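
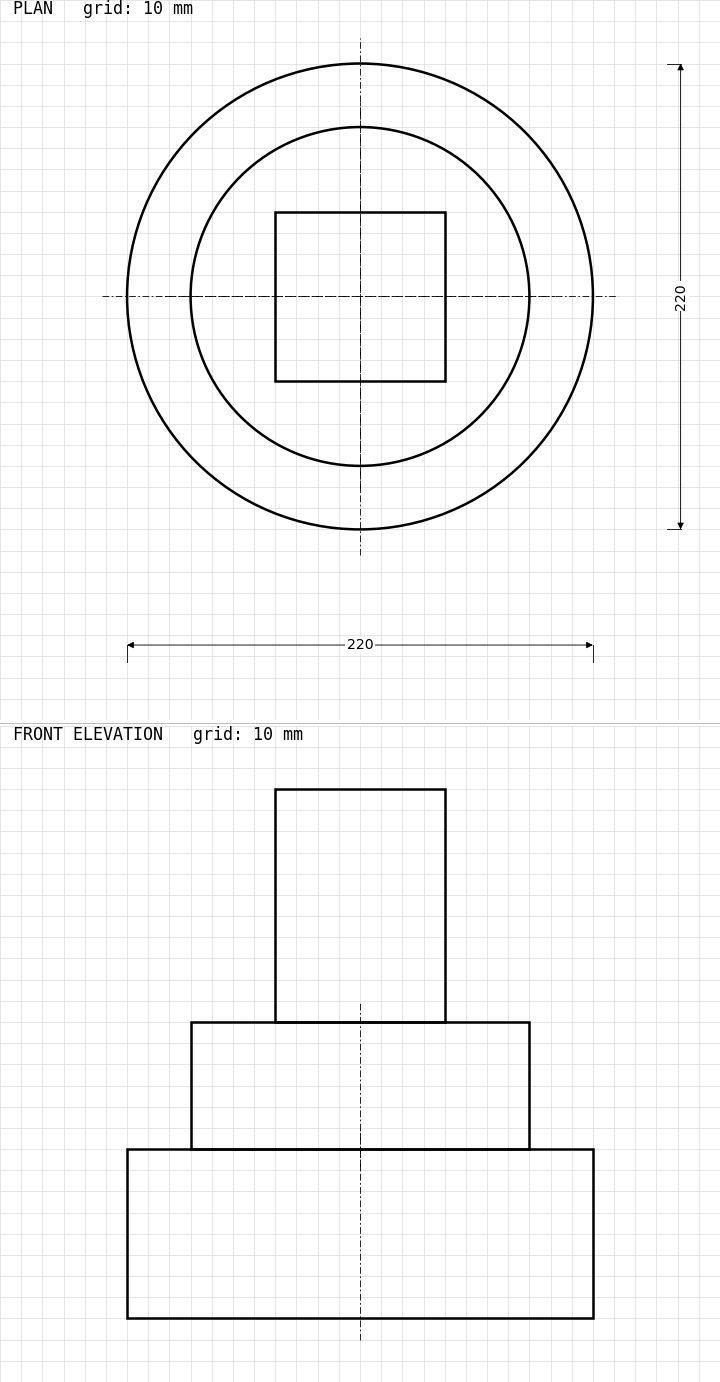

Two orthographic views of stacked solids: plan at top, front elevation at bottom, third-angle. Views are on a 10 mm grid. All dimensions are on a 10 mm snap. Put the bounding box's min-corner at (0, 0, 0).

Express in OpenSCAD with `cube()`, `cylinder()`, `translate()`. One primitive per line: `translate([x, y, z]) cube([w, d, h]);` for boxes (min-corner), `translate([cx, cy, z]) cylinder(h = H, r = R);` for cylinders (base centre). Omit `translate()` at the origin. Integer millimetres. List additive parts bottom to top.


translate([110, 110, 0]) cylinder(h = 80, r = 110);
translate([110, 110, 80]) cylinder(h = 60, r = 80);
translate([70, 70, 140]) cube([80, 80, 110]);


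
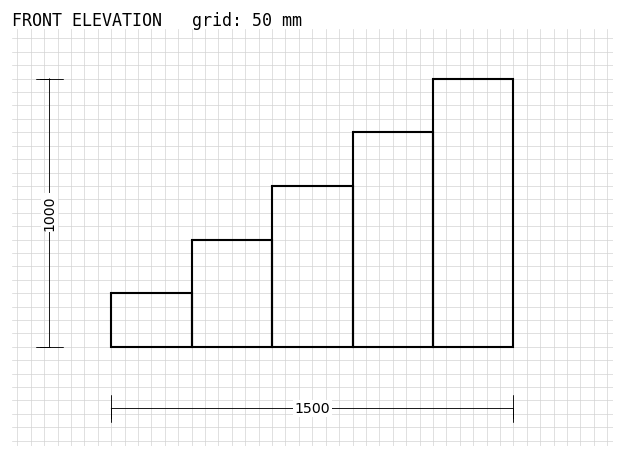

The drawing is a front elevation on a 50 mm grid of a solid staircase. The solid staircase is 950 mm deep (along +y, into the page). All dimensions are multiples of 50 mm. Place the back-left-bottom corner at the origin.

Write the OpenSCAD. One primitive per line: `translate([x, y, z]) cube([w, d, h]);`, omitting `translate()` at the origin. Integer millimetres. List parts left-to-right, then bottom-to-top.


cube([300, 950, 200]);
translate([300, 0, 0]) cube([300, 950, 400]);
translate([600, 0, 0]) cube([300, 950, 600]);
translate([900, 0, 0]) cube([300, 950, 800]);
translate([1200, 0, 0]) cube([300, 950, 1000]);


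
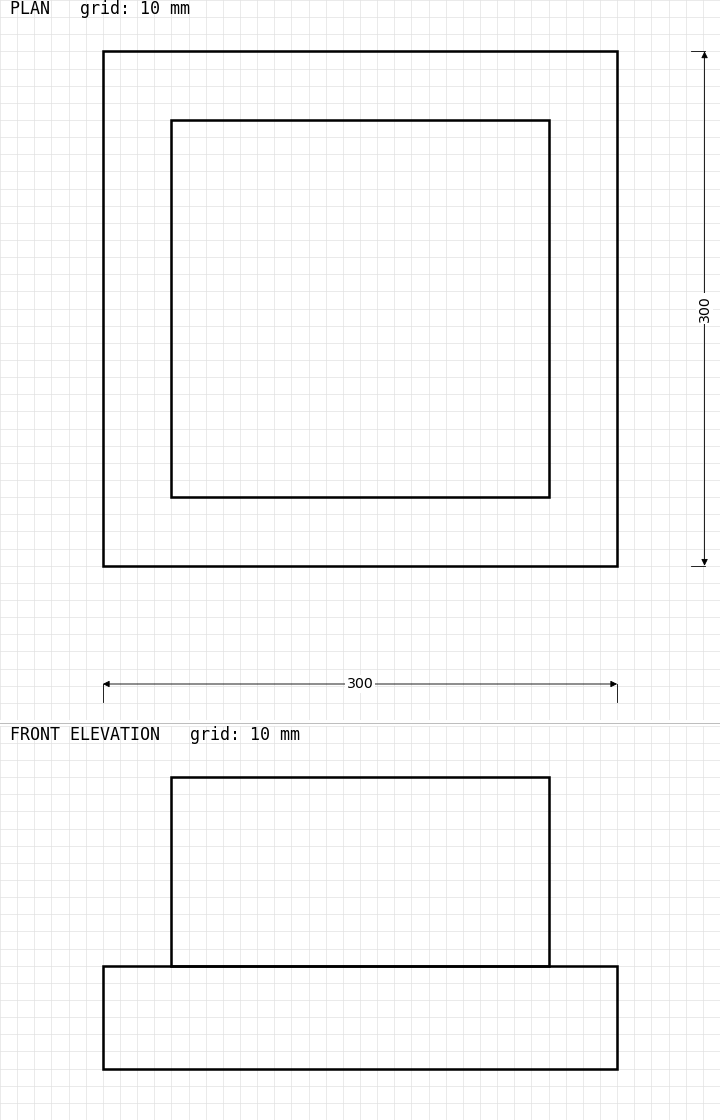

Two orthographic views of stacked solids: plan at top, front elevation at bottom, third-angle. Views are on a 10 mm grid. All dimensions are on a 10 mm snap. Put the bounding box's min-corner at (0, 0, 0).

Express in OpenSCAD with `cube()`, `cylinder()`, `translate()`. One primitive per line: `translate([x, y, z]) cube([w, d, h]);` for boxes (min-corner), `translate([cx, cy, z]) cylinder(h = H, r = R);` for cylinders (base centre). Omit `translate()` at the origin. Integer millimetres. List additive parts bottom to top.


cube([300, 300, 60]);
translate([40, 40, 60]) cube([220, 220, 110]);


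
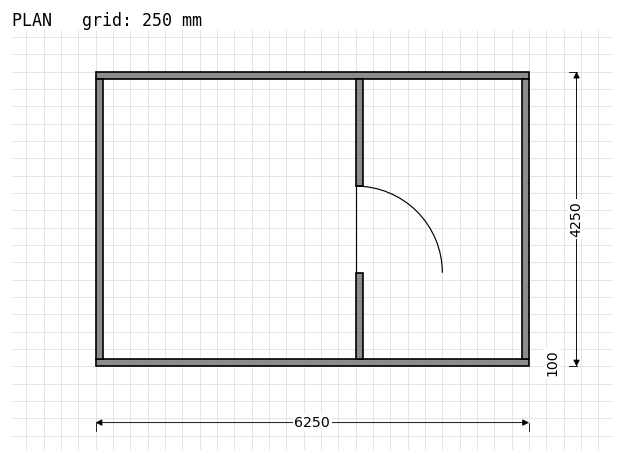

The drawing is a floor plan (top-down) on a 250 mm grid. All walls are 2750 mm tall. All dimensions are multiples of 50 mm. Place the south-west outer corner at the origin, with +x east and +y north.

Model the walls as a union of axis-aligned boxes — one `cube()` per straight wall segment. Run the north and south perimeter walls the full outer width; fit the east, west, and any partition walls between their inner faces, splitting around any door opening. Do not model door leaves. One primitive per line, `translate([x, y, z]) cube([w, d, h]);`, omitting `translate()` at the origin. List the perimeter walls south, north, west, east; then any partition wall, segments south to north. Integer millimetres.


cube([6250, 100, 2750]);
translate([0, 4150, 0]) cube([6250, 100, 2750]);
translate([0, 100, 0]) cube([100, 4050, 2750]);
translate([6150, 100, 0]) cube([100, 4050, 2750]);
translate([3750, 100, 0]) cube([100, 1250, 2750]);
translate([3750, 2600, 0]) cube([100, 1550, 2750]);


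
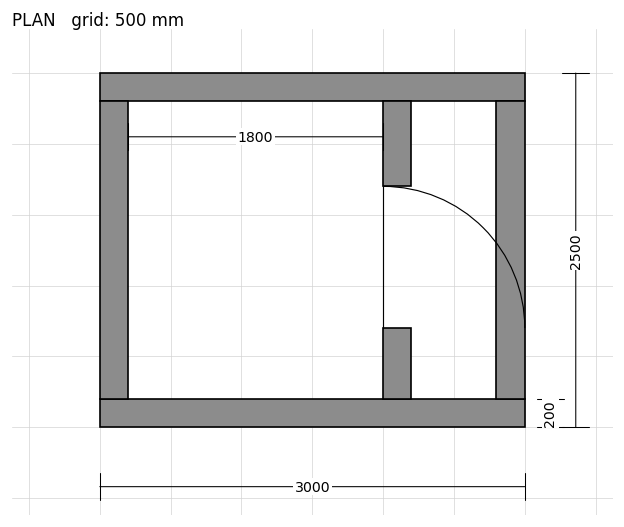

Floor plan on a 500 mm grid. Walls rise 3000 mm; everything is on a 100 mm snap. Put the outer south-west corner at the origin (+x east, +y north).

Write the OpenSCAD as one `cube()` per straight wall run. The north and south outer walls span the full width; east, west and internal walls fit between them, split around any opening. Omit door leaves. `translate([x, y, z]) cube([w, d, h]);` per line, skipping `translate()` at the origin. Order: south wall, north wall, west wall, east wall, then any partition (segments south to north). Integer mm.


cube([3000, 200, 3000]);
translate([0, 2300, 0]) cube([3000, 200, 3000]);
translate([0, 200, 0]) cube([200, 2100, 3000]);
translate([2800, 200, 0]) cube([200, 2100, 3000]);
translate([2000, 200, 0]) cube([200, 500, 3000]);
translate([2000, 1700, 0]) cube([200, 600, 3000]);


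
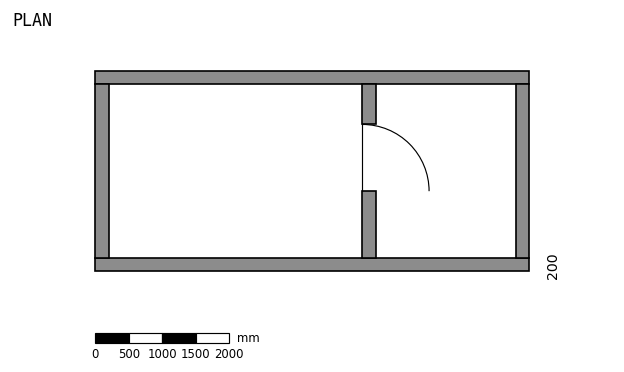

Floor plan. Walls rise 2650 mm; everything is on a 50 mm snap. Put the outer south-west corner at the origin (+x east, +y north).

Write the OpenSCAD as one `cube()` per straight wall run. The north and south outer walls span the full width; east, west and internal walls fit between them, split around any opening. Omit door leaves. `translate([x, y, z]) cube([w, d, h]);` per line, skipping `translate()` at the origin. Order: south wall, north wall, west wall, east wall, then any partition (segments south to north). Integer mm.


cube([6500, 200, 2650]);
translate([0, 2800, 0]) cube([6500, 200, 2650]);
translate([0, 200, 0]) cube([200, 2600, 2650]);
translate([6300, 200, 0]) cube([200, 2600, 2650]);
translate([4000, 200, 0]) cube([200, 1000, 2650]);
translate([4000, 2200, 0]) cube([200, 600, 2650]);


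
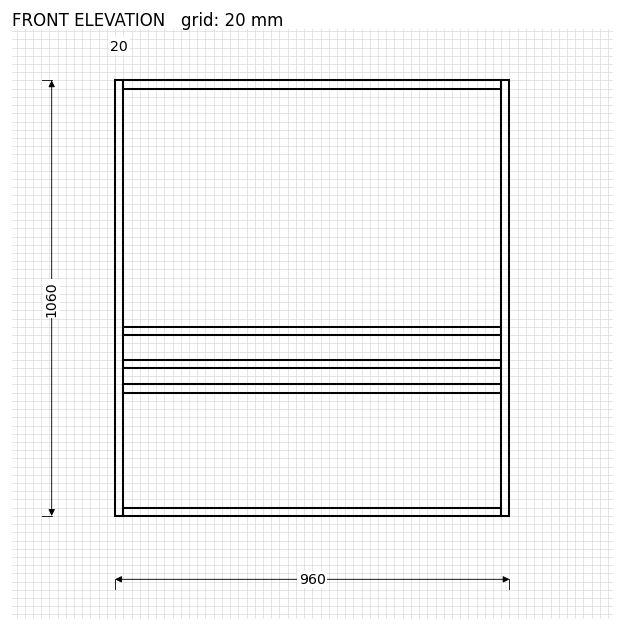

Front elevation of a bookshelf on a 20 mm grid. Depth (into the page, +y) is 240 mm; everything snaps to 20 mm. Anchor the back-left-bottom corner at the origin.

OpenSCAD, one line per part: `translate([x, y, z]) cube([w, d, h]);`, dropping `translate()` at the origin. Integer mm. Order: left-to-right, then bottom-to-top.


cube([20, 240, 1060]);
translate([20, 0, 0]) cube([920, 240, 20]);
translate([20, 0, 300]) cube([920, 240, 20]);
translate([20, 0, 360]) cube([920, 240, 20]);
translate([20, 0, 440]) cube([920, 240, 20]);
translate([20, 0, 1040]) cube([920, 240, 20]);
translate([940, 0, 0]) cube([20, 240, 1060]);


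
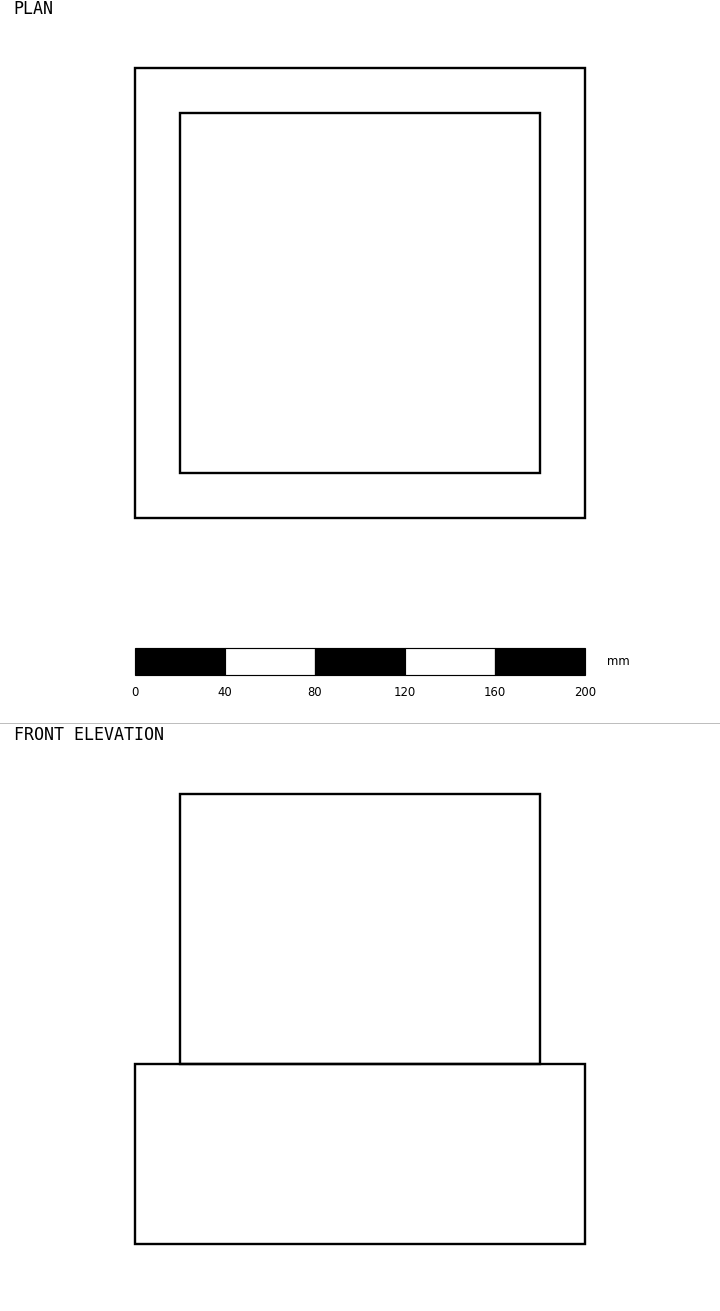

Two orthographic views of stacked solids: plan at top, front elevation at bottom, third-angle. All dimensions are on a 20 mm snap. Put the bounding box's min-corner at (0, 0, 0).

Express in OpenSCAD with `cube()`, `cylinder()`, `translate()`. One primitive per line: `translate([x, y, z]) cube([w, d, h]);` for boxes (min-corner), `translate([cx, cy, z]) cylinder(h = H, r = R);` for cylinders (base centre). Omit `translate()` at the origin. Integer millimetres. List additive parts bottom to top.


cube([200, 200, 80]);
translate([20, 20, 80]) cube([160, 160, 120]);


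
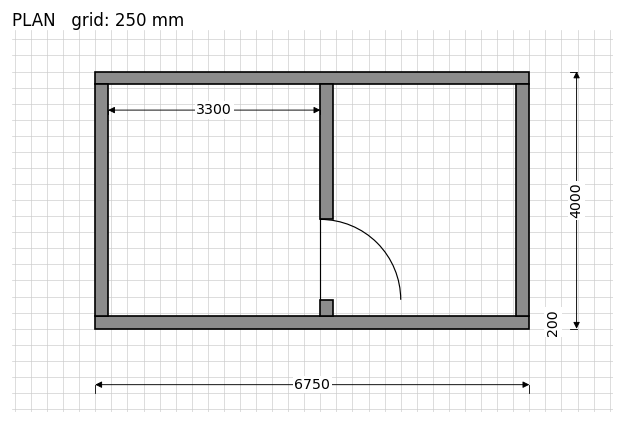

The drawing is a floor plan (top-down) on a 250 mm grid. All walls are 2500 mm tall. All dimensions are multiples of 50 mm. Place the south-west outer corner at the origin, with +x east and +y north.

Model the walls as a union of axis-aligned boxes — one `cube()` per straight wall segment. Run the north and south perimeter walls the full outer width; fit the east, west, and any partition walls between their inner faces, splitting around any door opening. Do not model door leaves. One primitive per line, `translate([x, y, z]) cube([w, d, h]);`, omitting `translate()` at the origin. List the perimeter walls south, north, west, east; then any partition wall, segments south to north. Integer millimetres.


cube([6750, 200, 2500]);
translate([0, 3800, 0]) cube([6750, 200, 2500]);
translate([0, 200, 0]) cube([200, 3600, 2500]);
translate([6550, 200, 0]) cube([200, 3600, 2500]);
translate([3500, 200, 0]) cube([200, 250, 2500]);
translate([3500, 1700, 0]) cube([200, 2100, 2500]);


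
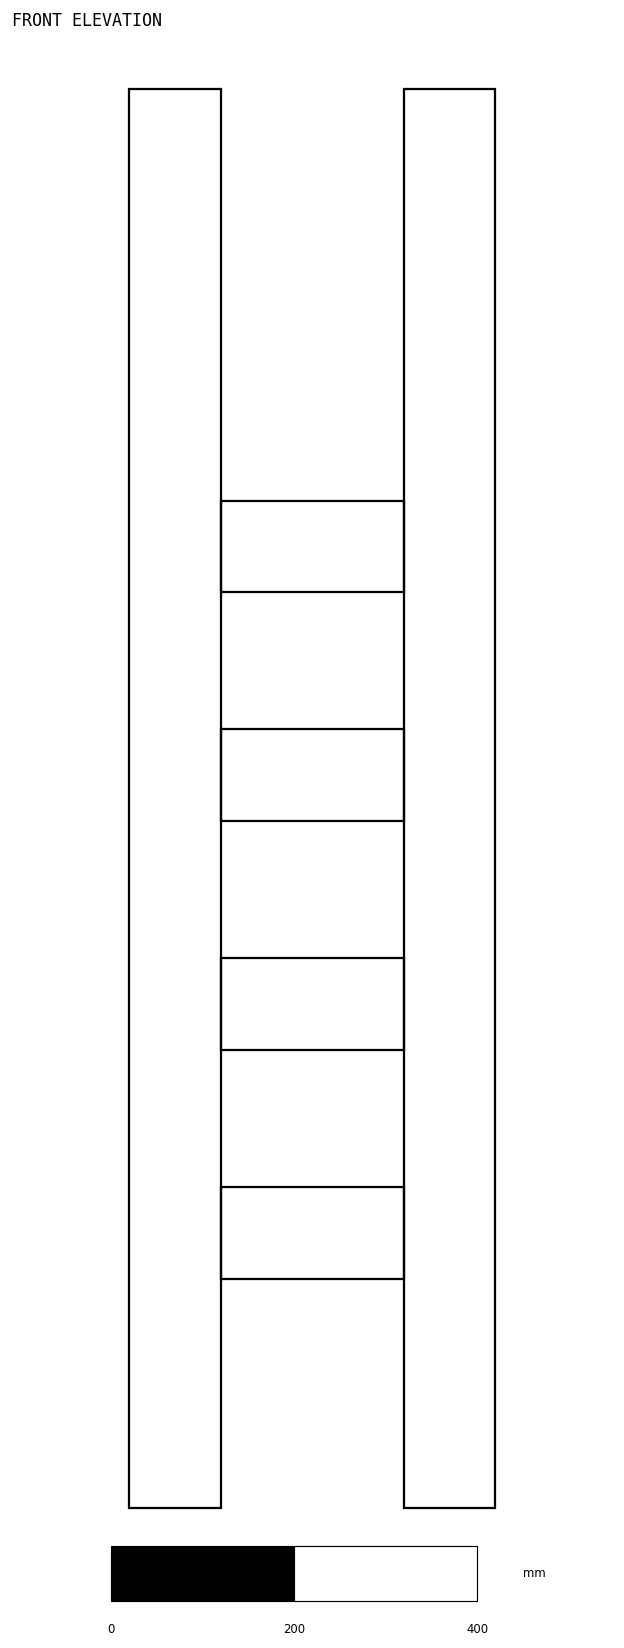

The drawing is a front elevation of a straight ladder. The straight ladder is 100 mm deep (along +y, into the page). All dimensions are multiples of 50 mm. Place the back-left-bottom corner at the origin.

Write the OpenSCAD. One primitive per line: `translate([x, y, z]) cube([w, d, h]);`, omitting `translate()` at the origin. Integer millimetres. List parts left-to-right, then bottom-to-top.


cube([100, 100, 1550]);
translate([100, 0, 250]) cube([200, 100, 100]);
translate([100, 0, 500]) cube([200, 100, 100]);
translate([100, 0, 750]) cube([200, 100, 100]);
translate([100, 0, 1000]) cube([200, 100, 100]);
translate([300, 0, 0]) cube([100, 100, 1550]);


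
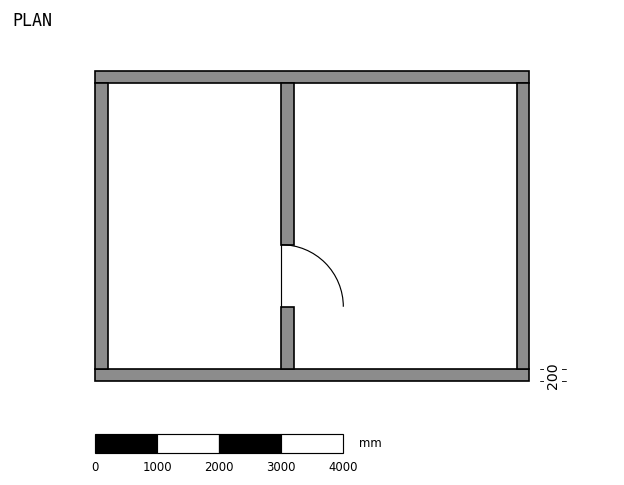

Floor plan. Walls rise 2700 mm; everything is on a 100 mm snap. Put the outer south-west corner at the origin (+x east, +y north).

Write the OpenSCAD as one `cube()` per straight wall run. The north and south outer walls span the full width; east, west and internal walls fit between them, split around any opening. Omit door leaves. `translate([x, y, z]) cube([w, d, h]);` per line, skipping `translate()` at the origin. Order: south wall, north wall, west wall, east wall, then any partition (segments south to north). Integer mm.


cube([7000, 200, 2700]);
translate([0, 4800, 0]) cube([7000, 200, 2700]);
translate([0, 200, 0]) cube([200, 4600, 2700]);
translate([6800, 200, 0]) cube([200, 4600, 2700]);
translate([3000, 200, 0]) cube([200, 1000, 2700]);
translate([3000, 2200, 0]) cube([200, 2600, 2700]);


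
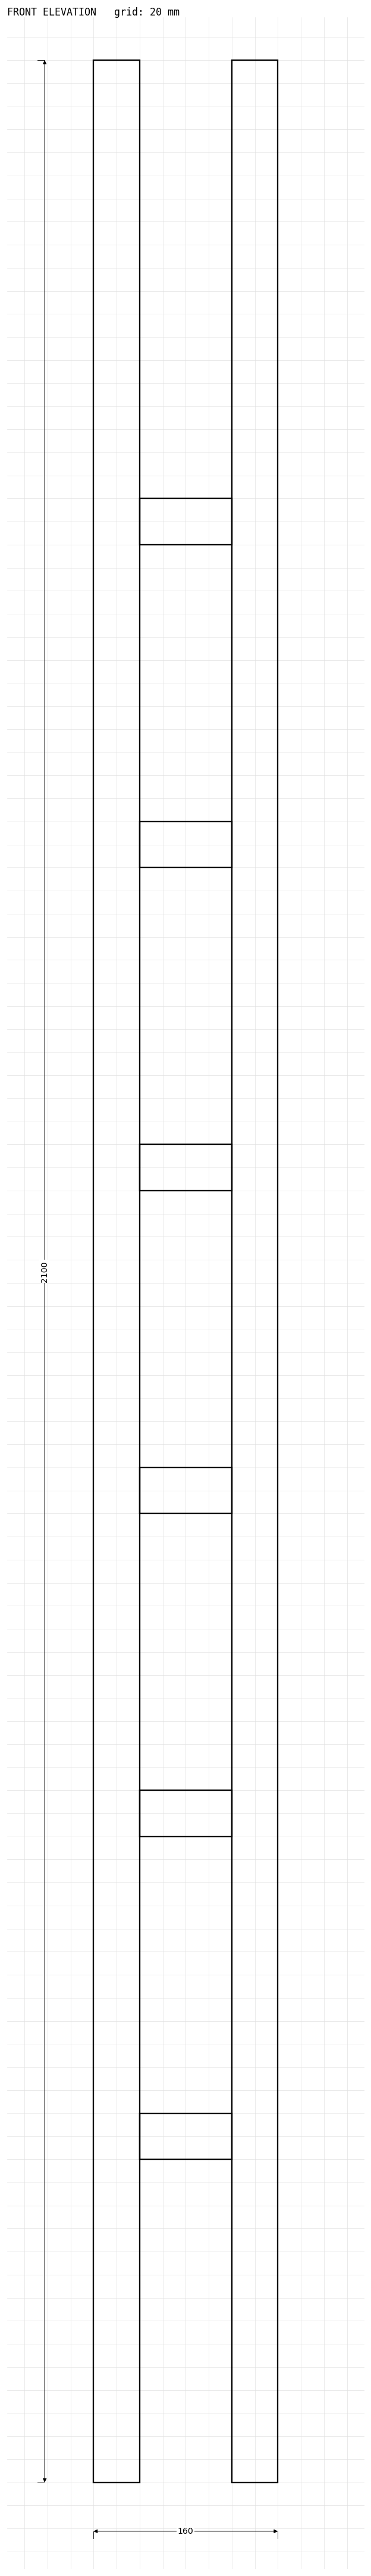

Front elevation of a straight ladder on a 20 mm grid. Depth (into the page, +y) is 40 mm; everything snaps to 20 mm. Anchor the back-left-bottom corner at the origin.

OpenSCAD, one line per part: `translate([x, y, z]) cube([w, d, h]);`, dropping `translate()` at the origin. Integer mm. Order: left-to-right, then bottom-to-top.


cube([40, 40, 2100]);
translate([40, 0, 280]) cube([80, 40, 40]);
translate([40, 0, 560]) cube([80, 40, 40]);
translate([40, 0, 840]) cube([80, 40, 40]);
translate([40, 0, 1120]) cube([80, 40, 40]);
translate([40, 0, 1400]) cube([80, 40, 40]);
translate([40, 0, 1680]) cube([80, 40, 40]);
translate([120, 0, 0]) cube([40, 40, 2100]);


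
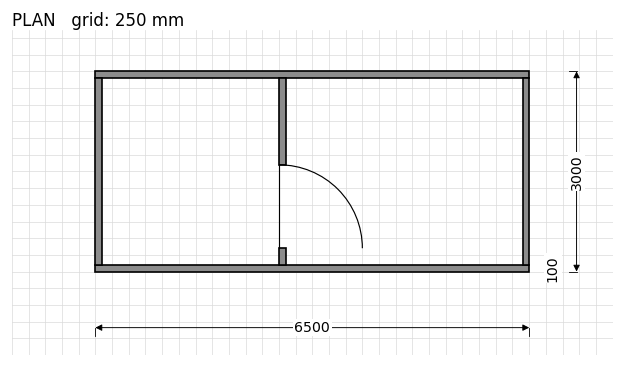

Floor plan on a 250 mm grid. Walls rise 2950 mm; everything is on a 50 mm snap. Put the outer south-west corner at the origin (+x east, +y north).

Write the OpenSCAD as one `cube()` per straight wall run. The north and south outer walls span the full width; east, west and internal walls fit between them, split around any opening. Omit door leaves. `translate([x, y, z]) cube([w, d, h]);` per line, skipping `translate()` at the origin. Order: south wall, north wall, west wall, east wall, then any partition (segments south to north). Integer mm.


cube([6500, 100, 2950]);
translate([0, 2900, 0]) cube([6500, 100, 2950]);
translate([0, 100, 0]) cube([100, 2800, 2950]);
translate([6400, 100, 0]) cube([100, 2800, 2950]);
translate([2750, 100, 0]) cube([100, 250, 2950]);
translate([2750, 1600, 0]) cube([100, 1300, 2950]);


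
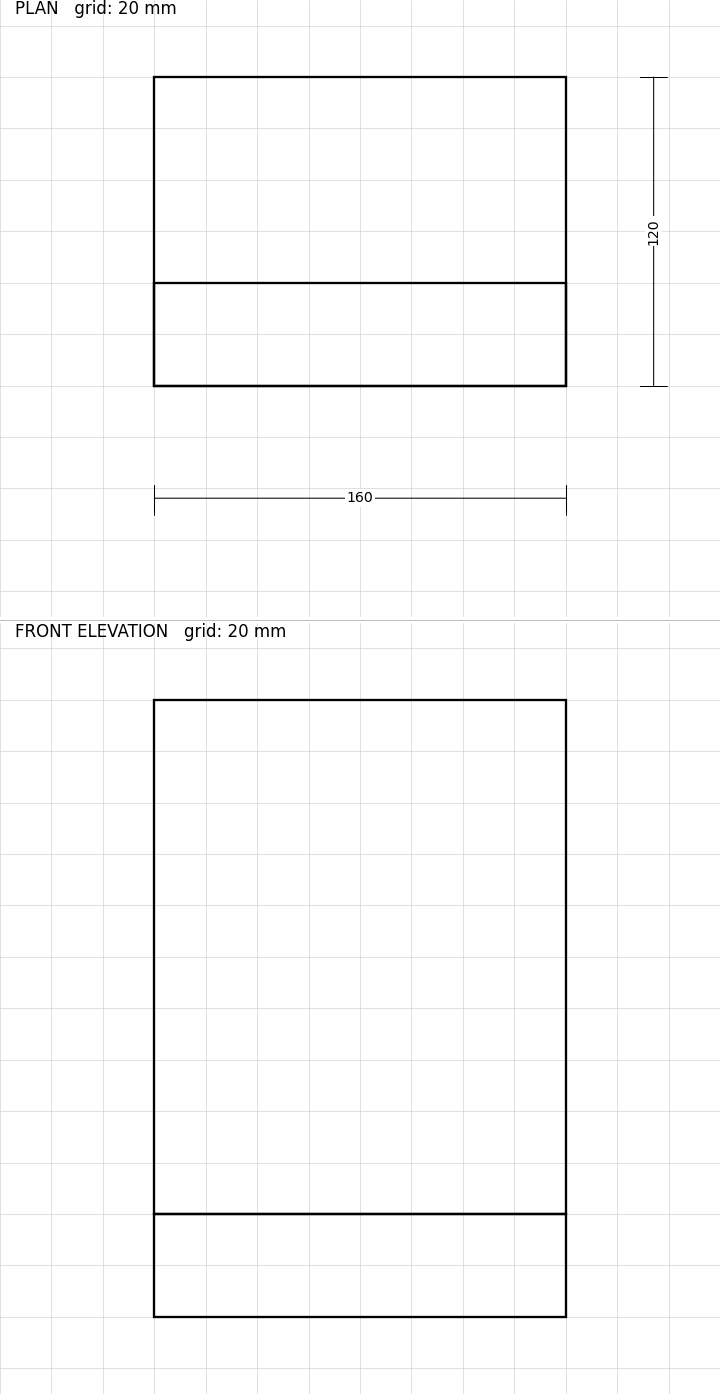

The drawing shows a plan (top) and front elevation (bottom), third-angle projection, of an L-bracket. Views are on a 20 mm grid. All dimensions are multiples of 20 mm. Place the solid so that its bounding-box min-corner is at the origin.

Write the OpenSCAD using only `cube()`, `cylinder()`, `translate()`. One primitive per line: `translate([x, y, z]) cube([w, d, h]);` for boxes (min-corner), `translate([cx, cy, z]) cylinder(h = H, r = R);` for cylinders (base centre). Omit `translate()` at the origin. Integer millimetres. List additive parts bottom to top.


cube([160, 120, 40]);
translate([0, 0, 40]) cube([160, 40, 200]);


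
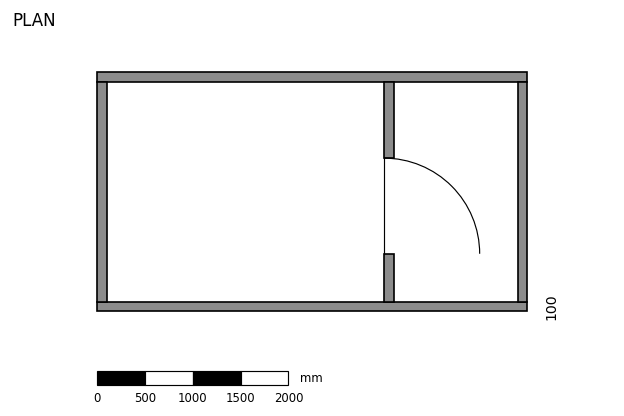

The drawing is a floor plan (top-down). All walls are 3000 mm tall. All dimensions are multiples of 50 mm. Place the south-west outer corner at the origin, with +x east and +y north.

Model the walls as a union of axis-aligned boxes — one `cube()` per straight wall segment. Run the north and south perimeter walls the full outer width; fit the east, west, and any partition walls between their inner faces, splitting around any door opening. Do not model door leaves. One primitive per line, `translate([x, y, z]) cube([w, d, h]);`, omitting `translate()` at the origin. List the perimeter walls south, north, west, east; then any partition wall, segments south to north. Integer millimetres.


cube([4500, 100, 3000]);
translate([0, 2400, 0]) cube([4500, 100, 3000]);
translate([0, 100, 0]) cube([100, 2300, 3000]);
translate([4400, 100, 0]) cube([100, 2300, 3000]);
translate([3000, 100, 0]) cube([100, 500, 3000]);
translate([3000, 1600, 0]) cube([100, 800, 3000]);


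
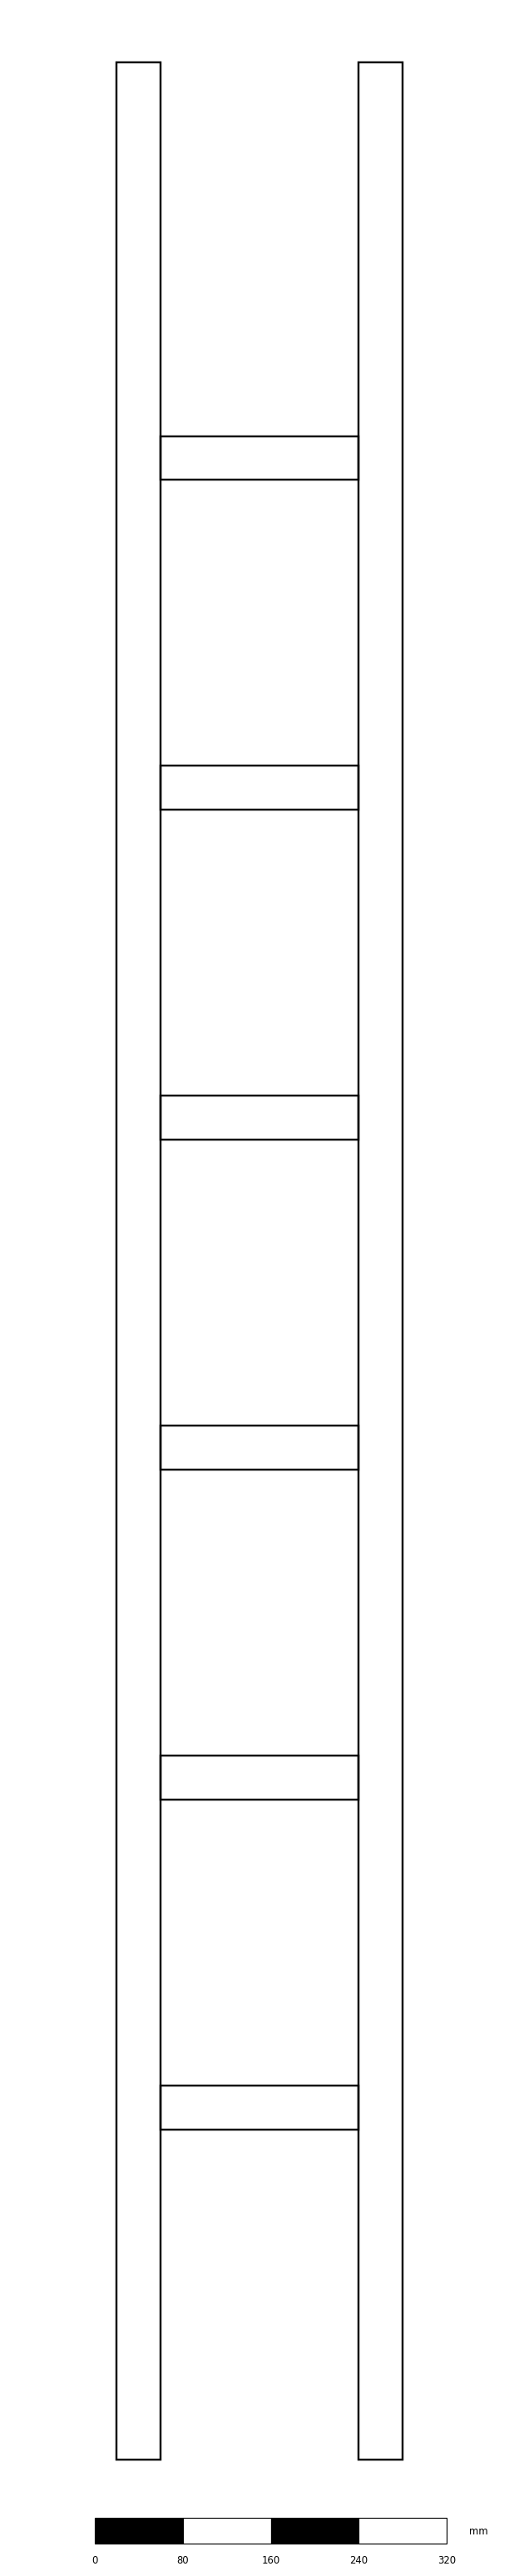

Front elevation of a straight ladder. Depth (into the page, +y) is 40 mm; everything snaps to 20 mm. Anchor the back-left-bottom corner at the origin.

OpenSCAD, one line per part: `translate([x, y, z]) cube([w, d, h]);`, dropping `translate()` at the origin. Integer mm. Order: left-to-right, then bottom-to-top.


cube([40, 40, 2180]);
translate([40, 0, 300]) cube([180, 40, 40]);
translate([40, 0, 600]) cube([180, 40, 40]);
translate([40, 0, 900]) cube([180, 40, 40]);
translate([40, 0, 1200]) cube([180, 40, 40]);
translate([40, 0, 1500]) cube([180, 40, 40]);
translate([40, 0, 1800]) cube([180, 40, 40]);
translate([220, 0, 0]) cube([40, 40, 2180]);


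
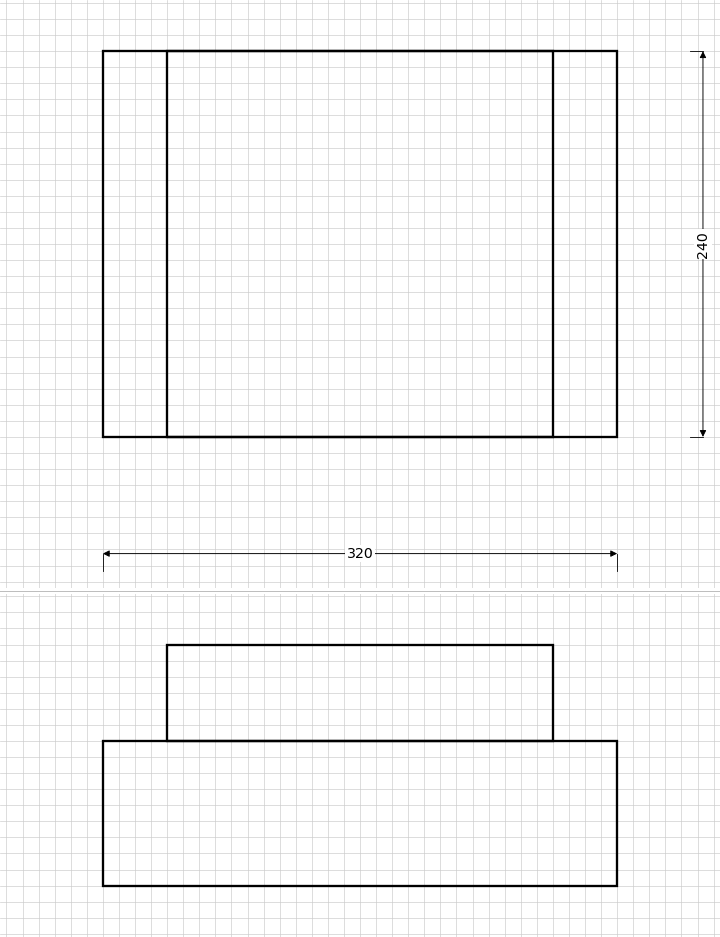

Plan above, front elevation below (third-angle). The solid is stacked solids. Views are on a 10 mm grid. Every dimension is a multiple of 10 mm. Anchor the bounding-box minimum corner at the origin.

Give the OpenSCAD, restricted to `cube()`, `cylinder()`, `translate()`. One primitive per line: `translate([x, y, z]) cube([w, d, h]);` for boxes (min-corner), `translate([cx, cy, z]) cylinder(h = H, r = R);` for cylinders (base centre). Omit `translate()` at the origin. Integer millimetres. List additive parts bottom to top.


cube([320, 240, 90]);
translate([40, 0, 90]) cube([240, 240, 60]);


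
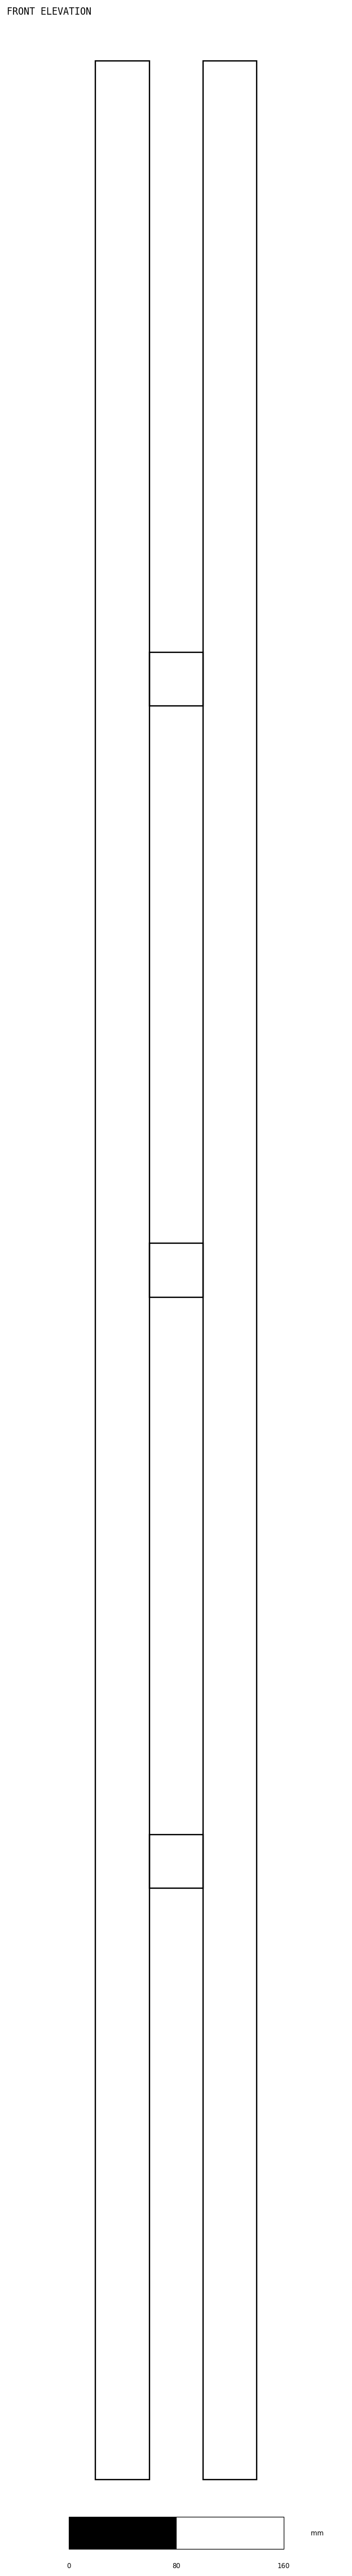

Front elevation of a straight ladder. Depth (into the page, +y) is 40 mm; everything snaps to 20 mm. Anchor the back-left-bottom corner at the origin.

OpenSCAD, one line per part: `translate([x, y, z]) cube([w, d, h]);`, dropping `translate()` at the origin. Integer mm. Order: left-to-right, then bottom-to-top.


cube([40, 40, 1800]);
translate([40, 0, 440]) cube([40, 40, 40]);
translate([40, 0, 880]) cube([40, 40, 40]);
translate([40, 0, 1320]) cube([40, 40, 40]);
translate([80, 0, 0]) cube([40, 40, 1800]);


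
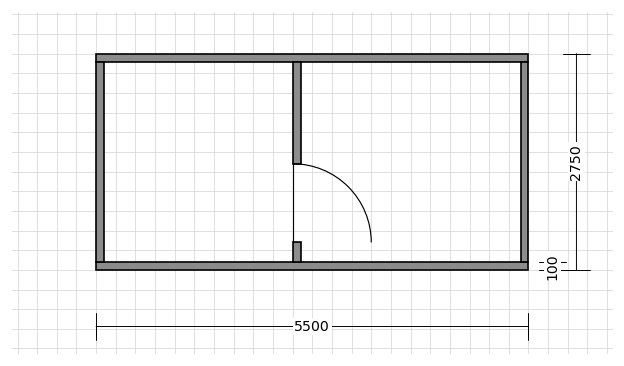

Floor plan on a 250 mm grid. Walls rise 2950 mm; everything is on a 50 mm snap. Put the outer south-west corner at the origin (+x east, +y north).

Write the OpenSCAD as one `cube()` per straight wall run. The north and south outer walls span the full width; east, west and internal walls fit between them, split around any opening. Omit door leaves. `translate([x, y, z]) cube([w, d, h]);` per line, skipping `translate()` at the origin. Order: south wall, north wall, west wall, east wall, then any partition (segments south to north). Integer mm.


cube([5500, 100, 2950]);
translate([0, 2650, 0]) cube([5500, 100, 2950]);
translate([0, 100, 0]) cube([100, 2550, 2950]);
translate([5400, 100, 0]) cube([100, 2550, 2950]);
translate([2500, 100, 0]) cube([100, 250, 2950]);
translate([2500, 1350, 0]) cube([100, 1300, 2950]);


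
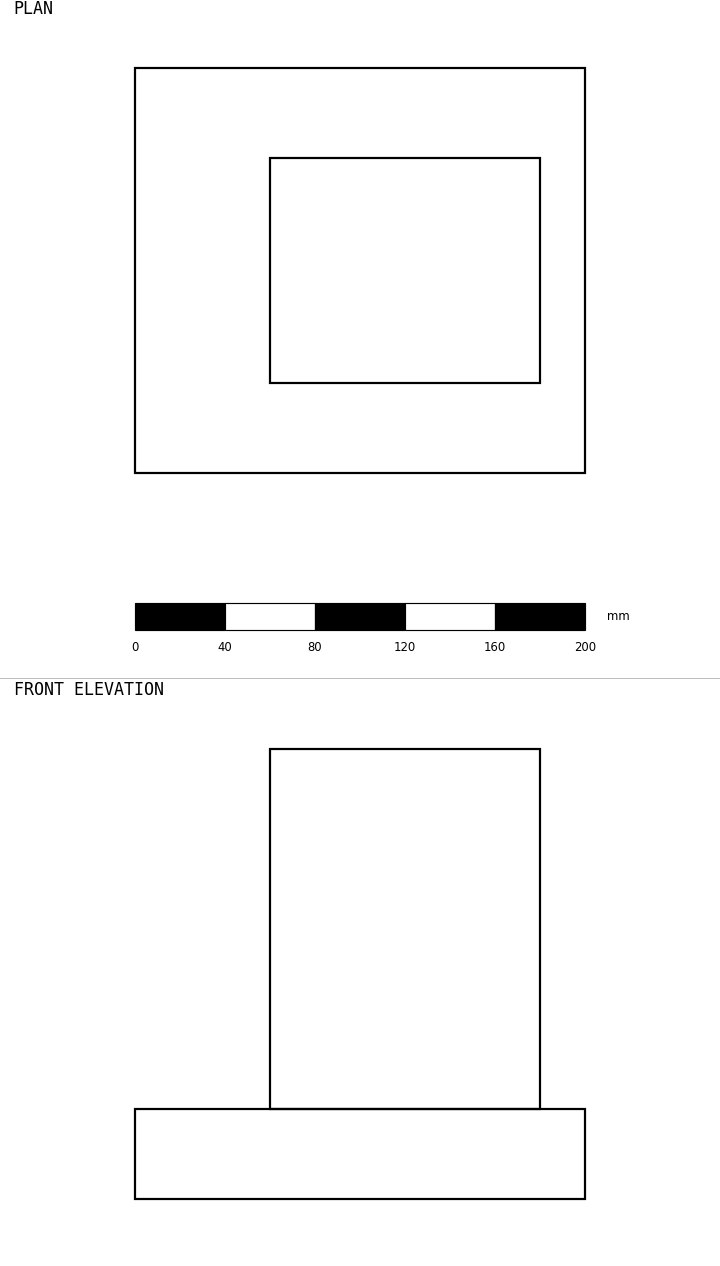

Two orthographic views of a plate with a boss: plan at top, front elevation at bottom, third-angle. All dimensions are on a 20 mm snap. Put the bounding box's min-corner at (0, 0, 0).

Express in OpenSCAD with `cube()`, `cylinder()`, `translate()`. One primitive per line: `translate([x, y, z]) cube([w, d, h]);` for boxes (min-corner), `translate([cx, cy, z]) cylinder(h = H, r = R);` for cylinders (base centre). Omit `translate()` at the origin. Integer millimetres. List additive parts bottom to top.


cube([200, 180, 40]);
translate([60, 40, 40]) cube([120, 100, 160]);


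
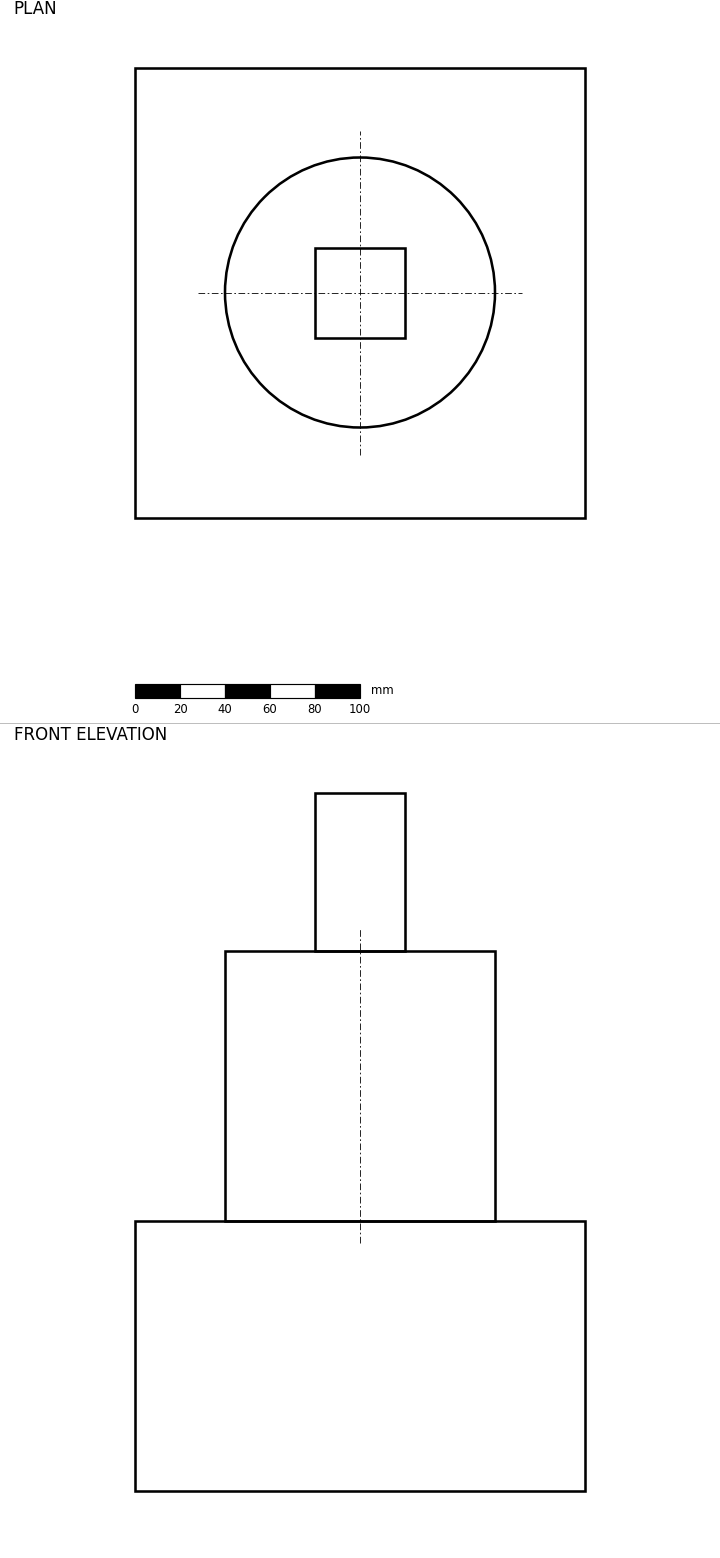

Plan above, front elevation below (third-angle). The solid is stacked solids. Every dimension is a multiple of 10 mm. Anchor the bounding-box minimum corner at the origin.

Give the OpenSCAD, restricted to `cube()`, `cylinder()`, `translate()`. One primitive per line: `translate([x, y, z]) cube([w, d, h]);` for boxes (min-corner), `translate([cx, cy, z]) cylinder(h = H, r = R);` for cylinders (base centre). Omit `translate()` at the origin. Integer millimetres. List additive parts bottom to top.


cube([200, 200, 120]);
translate([100, 100, 120]) cylinder(h = 120, r = 60);
translate([80, 80, 240]) cube([40, 40, 70]);


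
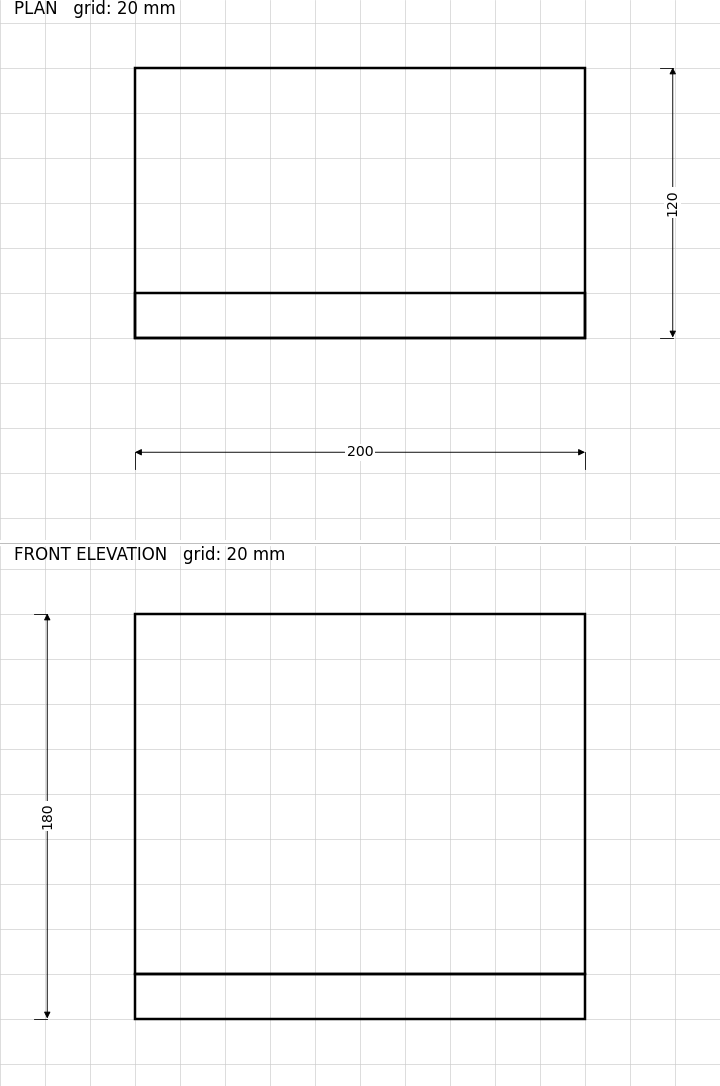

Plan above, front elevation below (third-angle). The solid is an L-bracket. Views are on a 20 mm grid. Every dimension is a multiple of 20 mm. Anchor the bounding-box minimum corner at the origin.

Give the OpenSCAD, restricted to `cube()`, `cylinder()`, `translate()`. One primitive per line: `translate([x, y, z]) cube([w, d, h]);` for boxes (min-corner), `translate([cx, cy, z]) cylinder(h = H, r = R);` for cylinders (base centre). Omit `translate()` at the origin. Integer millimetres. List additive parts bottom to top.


cube([200, 120, 20]);
translate([0, 0, 20]) cube([200, 20, 160]);


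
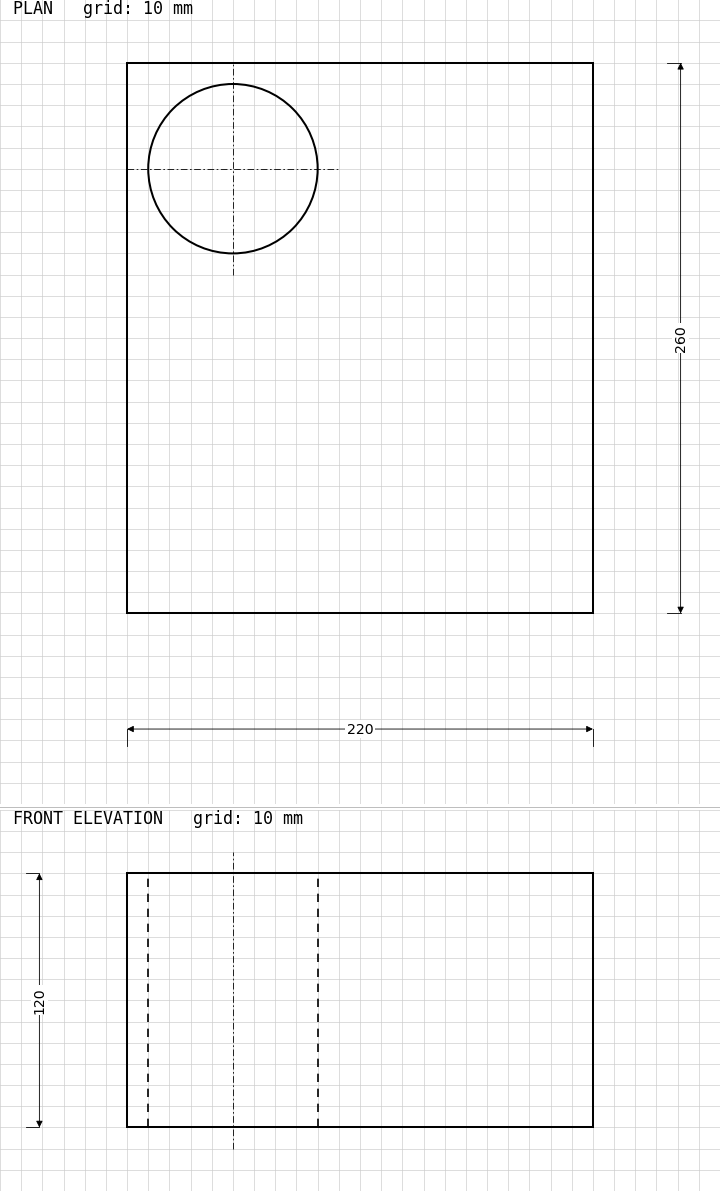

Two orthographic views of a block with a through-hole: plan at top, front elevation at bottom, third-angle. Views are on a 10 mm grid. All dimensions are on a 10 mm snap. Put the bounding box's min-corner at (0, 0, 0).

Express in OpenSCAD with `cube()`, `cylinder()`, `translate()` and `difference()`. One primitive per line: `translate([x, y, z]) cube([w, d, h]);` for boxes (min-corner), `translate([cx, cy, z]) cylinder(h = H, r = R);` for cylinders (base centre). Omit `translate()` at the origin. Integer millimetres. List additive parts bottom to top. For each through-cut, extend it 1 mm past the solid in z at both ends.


difference() {
  cube([220, 260, 120]);
  translate([50, 210, -1]) cylinder(h = 122, r = 40);
}


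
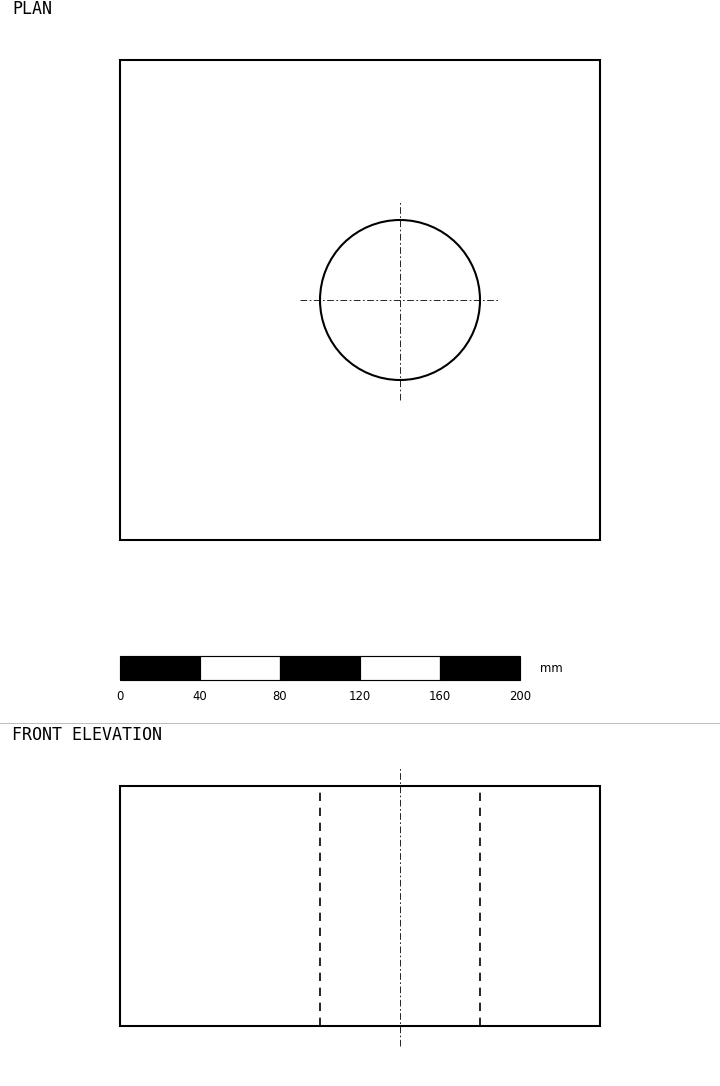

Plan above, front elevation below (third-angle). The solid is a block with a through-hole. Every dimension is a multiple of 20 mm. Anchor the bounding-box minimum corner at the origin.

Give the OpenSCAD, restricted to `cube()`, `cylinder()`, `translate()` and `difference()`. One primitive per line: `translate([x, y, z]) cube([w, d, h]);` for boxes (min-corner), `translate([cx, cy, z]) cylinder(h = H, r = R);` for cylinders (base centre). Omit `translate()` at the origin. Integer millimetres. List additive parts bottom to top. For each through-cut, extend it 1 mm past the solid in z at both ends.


difference() {
  cube([240, 240, 120]);
  translate([140, 120, -1]) cylinder(h = 122, r = 40);
}


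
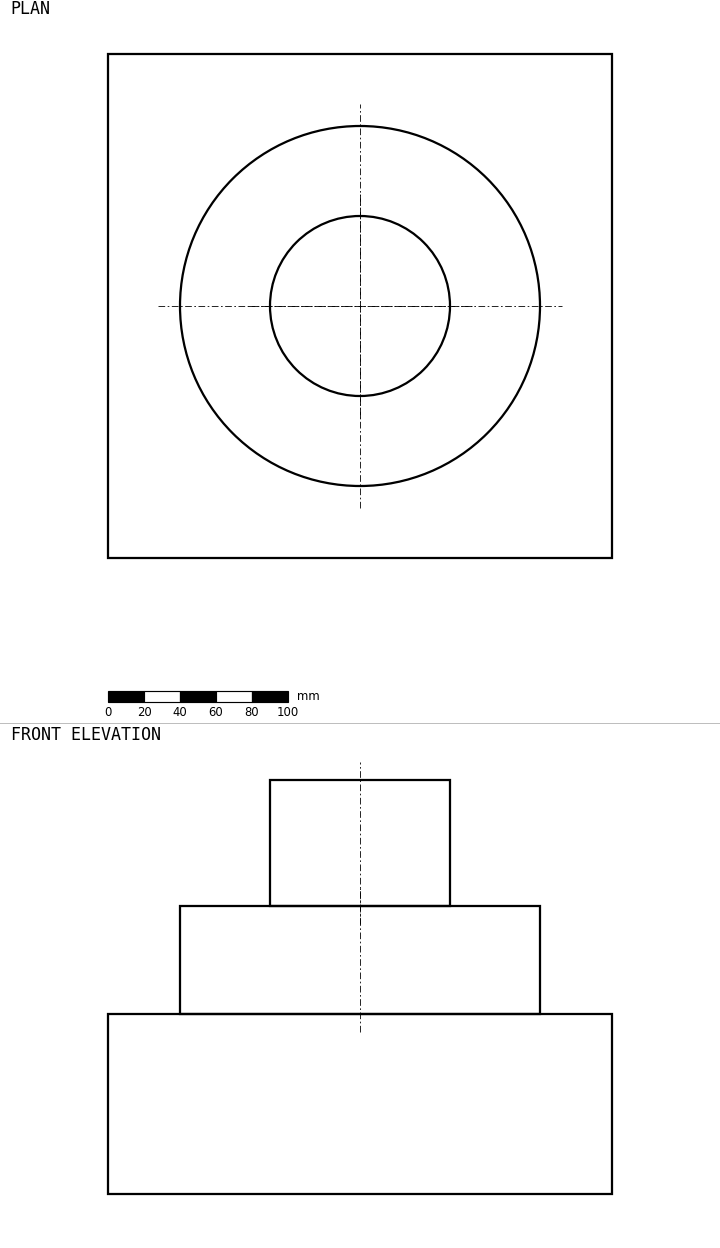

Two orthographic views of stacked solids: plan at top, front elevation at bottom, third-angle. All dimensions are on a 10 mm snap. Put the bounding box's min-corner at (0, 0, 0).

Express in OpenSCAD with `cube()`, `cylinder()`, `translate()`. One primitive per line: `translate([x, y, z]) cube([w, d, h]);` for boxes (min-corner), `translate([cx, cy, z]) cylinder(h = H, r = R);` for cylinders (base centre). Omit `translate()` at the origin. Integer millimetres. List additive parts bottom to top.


cube([280, 280, 100]);
translate([140, 140, 100]) cylinder(h = 60, r = 100);
translate([140, 140, 160]) cylinder(h = 70, r = 50);


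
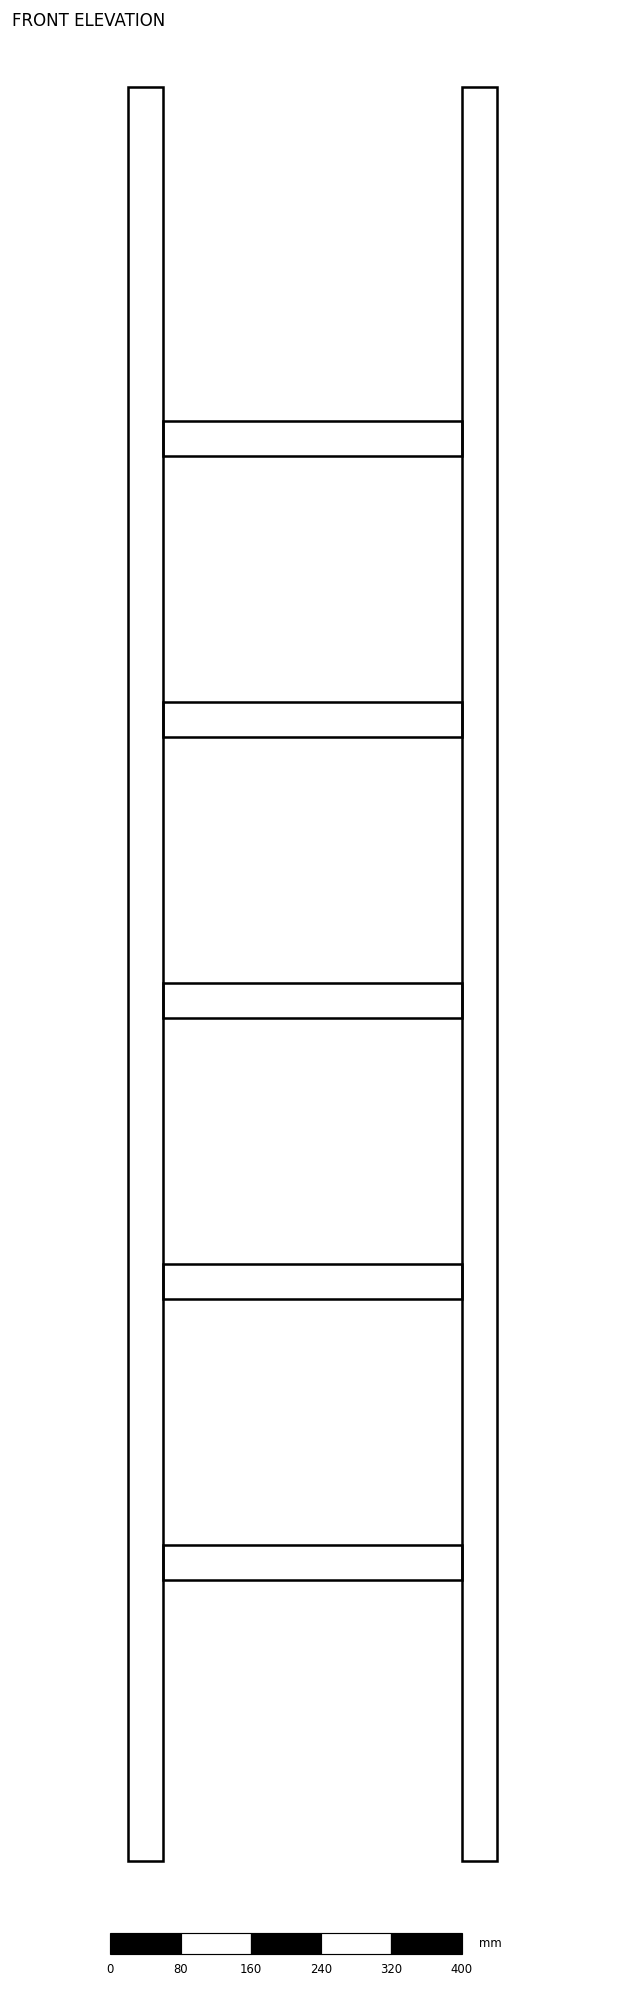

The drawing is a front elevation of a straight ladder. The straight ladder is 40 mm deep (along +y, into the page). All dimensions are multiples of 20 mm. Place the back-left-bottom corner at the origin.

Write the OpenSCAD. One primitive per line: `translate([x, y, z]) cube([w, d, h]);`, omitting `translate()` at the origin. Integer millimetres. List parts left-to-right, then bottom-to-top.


cube([40, 40, 2020]);
translate([40, 0, 320]) cube([340, 40, 40]);
translate([40, 0, 640]) cube([340, 40, 40]);
translate([40, 0, 960]) cube([340, 40, 40]);
translate([40, 0, 1280]) cube([340, 40, 40]);
translate([40, 0, 1600]) cube([340, 40, 40]);
translate([380, 0, 0]) cube([40, 40, 2020]);


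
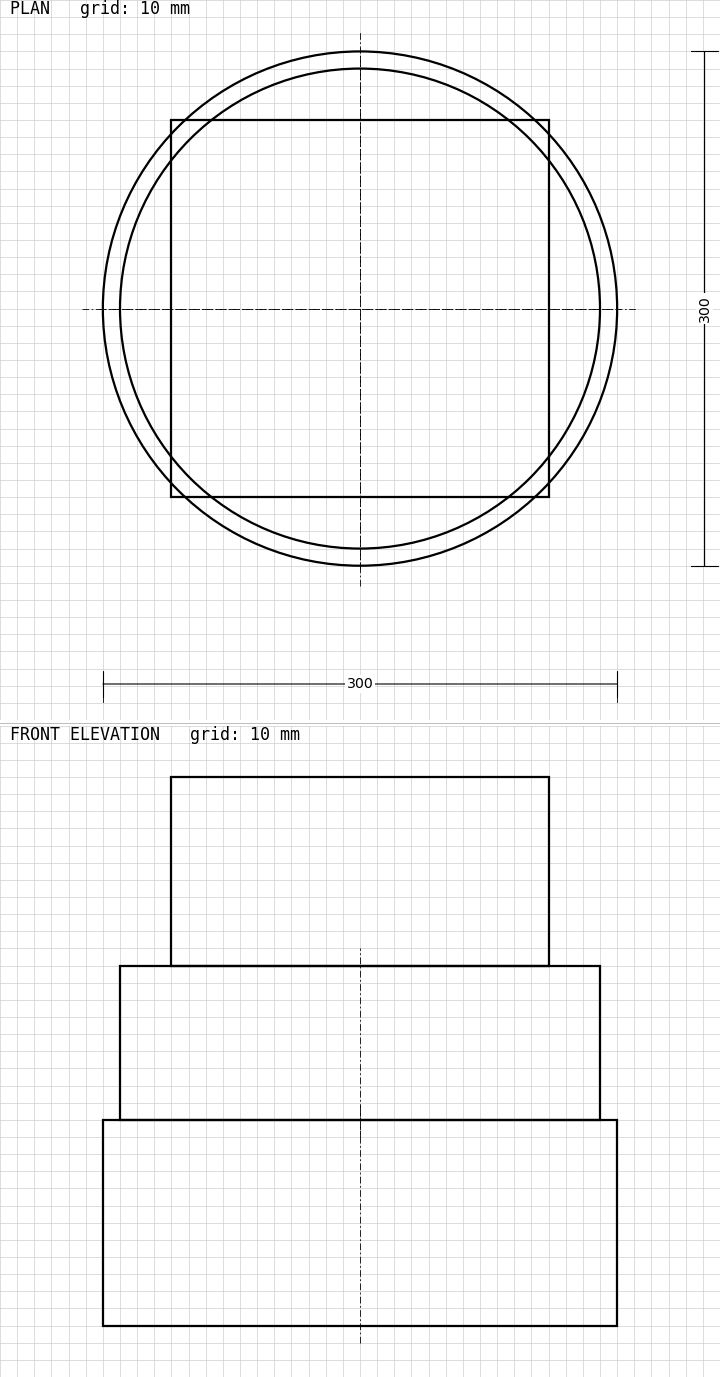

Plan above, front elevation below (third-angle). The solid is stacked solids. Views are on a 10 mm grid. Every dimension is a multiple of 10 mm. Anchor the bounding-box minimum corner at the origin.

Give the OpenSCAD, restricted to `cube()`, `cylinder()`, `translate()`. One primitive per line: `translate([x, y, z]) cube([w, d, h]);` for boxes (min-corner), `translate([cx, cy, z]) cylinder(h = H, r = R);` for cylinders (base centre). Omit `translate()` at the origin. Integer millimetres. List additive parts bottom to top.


translate([150, 150, 0]) cylinder(h = 120, r = 150);
translate([150, 150, 120]) cylinder(h = 90, r = 140);
translate([40, 40, 210]) cube([220, 220, 110]);


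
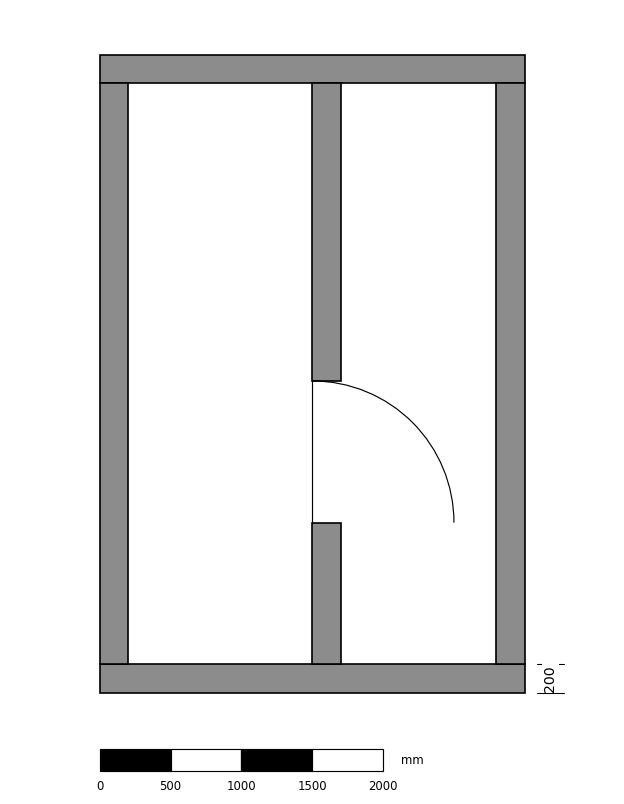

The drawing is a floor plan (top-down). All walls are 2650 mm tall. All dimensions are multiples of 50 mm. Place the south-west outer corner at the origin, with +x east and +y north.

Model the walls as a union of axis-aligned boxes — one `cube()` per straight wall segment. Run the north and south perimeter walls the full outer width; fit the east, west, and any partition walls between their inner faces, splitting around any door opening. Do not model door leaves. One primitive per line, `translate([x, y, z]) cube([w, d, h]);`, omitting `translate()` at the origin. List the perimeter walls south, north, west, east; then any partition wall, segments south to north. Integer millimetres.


cube([3000, 200, 2650]);
translate([0, 4300, 0]) cube([3000, 200, 2650]);
translate([0, 200, 0]) cube([200, 4100, 2650]);
translate([2800, 200, 0]) cube([200, 4100, 2650]);
translate([1500, 200, 0]) cube([200, 1000, 2650]);
translate([1500, 2200, 0]) cube([200, 2100, 2650]);


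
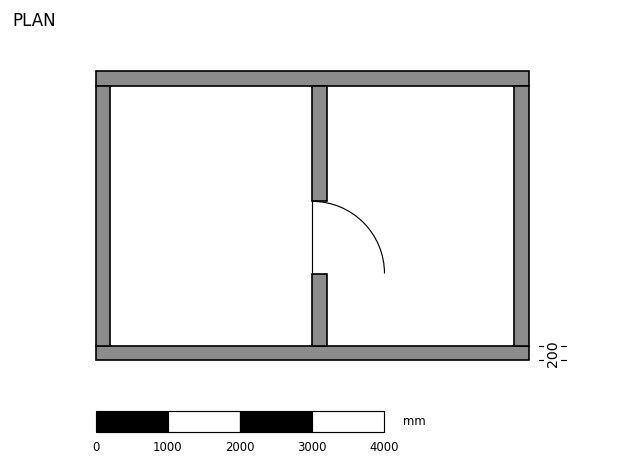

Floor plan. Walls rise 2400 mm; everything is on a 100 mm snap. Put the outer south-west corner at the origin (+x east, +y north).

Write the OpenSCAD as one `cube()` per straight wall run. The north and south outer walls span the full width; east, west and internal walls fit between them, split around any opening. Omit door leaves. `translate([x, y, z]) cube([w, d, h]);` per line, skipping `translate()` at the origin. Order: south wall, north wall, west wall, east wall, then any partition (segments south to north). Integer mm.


cube([6000, 200, 2400]);
translate([0, 3800, 0]) cube([6000, 200, 2400]);
translate([0, 200, 0]) cube([200, 3600, 2400]);
translate([5800, 200, 0]) cube([200, 3600, 2400]);
translate([3000, 200, 0]) cube([200, 1000, 2400]);
translate([3000, 2200, 0]) cube([200, 1600, 2400]);


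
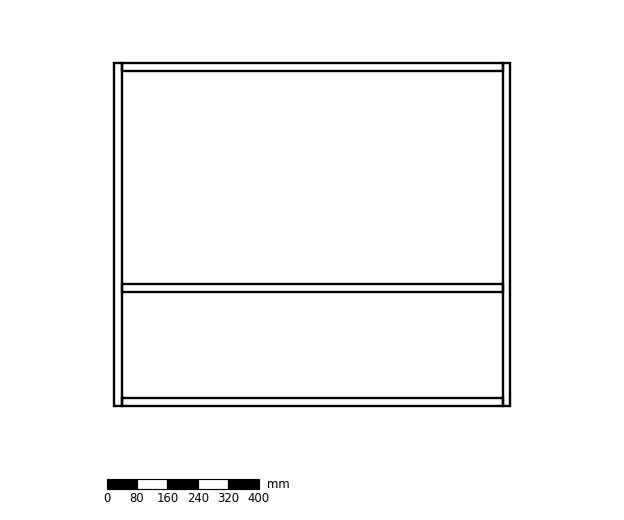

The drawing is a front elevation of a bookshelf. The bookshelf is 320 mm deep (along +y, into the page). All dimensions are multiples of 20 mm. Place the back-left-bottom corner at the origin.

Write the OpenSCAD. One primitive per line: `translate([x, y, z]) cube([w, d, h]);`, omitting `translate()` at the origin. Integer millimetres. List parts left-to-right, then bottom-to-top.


cube([20, 320, 900]);
translate([20, 0, 0]) cube([1000, 320, 20]);
translate([20, 0, 300]) cube([1000, 320, 20]);
translate([20, 0, 880]) cube([1000, 320, 20]);
translate([1020, 0, 0]) cube([20, 320, 900]);


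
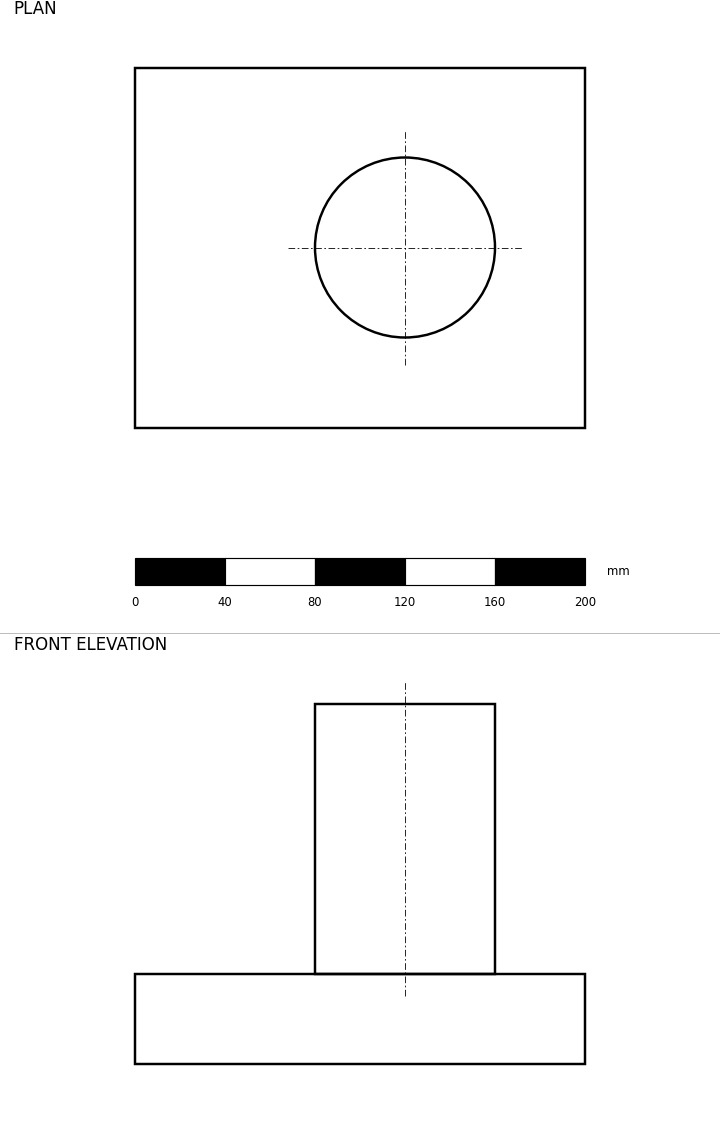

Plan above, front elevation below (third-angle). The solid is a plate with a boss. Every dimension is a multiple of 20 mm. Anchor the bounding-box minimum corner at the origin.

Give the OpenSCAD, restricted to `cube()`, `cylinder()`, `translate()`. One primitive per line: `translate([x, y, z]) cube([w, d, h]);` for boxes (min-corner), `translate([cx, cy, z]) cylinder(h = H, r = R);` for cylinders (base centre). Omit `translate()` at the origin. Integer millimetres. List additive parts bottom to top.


cube([200, 160, 40]);
translate([120, 80, 40]) cylinder(h = 120, r = 40);


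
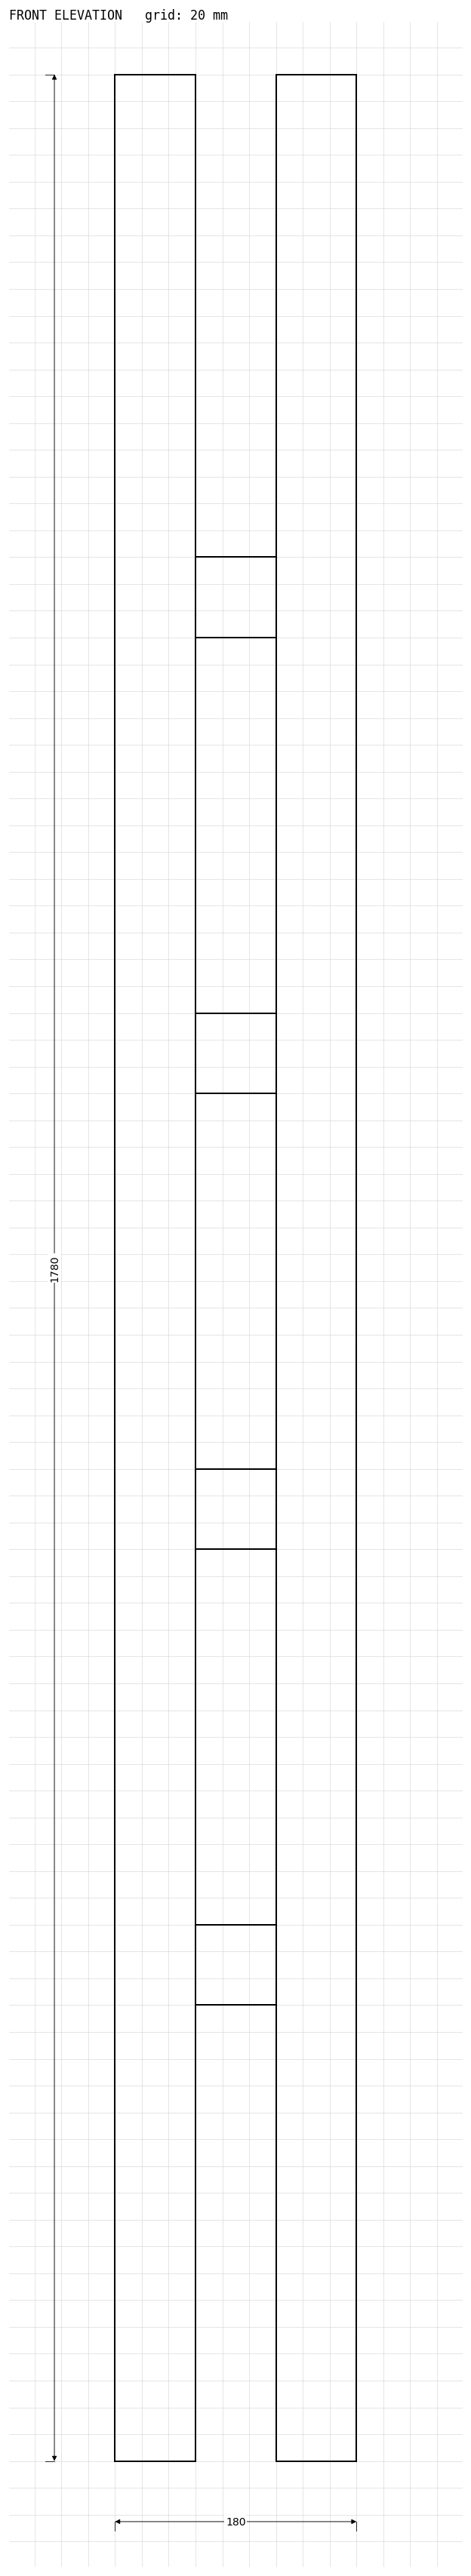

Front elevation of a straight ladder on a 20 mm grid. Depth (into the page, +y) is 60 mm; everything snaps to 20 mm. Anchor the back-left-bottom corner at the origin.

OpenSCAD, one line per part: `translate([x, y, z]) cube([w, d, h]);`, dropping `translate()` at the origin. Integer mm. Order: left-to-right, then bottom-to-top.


cube([60, 60, 1780]);
translate([60, 0, 340]) cube([60, 60, 60]);
translate([60, 0, 680]) cube([60, 60, 60]);
translate([60, 0, 1020]) cube([60, 60, 60]);
translate([60, 0, 1360]) cube([60, 60, 60]);
translate([120, 0, 0]) cube([60, 60, 1780]);


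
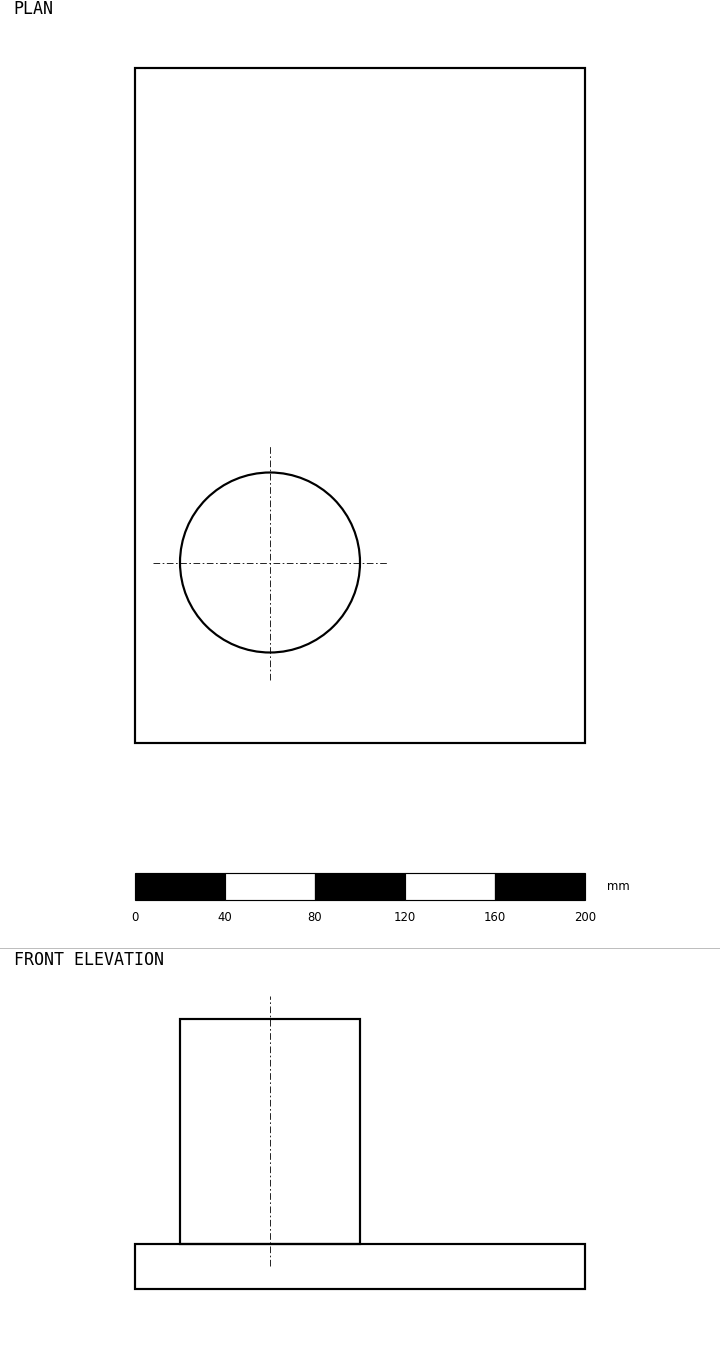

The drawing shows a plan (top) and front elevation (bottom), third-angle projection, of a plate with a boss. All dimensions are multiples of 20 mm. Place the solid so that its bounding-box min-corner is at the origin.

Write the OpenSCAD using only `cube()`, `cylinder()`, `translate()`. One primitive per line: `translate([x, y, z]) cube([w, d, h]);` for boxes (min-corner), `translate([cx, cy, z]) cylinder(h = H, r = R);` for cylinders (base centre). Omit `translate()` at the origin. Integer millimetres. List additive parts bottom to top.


cube([200, 300, 20]);
translate([60, 80, 20]) cylinder(h = 100, r = 40);
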